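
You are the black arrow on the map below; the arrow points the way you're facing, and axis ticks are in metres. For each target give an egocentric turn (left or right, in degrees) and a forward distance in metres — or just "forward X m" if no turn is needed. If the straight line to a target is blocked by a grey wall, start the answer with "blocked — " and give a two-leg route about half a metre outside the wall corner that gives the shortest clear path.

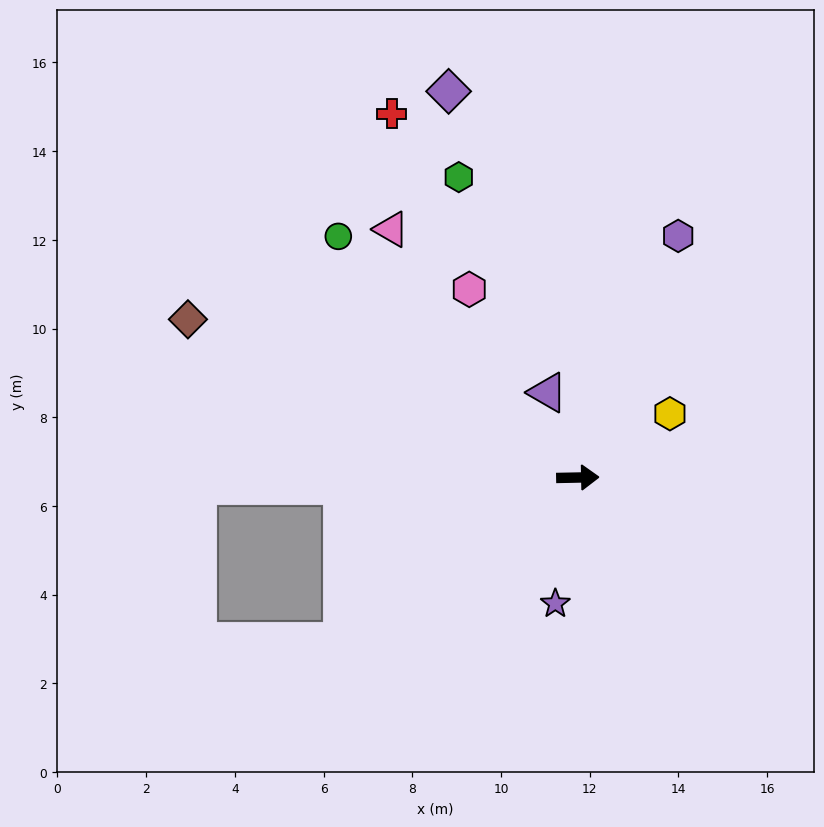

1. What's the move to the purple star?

turn right 101°, forward 2.9 m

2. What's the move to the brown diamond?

turn left 157°, forward 9.5 m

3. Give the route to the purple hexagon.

turn left 66°, forward 5.9 m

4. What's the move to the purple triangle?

turn left 108°, forward 2.0 m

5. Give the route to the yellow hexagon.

turn left 34°, forward 2.5 m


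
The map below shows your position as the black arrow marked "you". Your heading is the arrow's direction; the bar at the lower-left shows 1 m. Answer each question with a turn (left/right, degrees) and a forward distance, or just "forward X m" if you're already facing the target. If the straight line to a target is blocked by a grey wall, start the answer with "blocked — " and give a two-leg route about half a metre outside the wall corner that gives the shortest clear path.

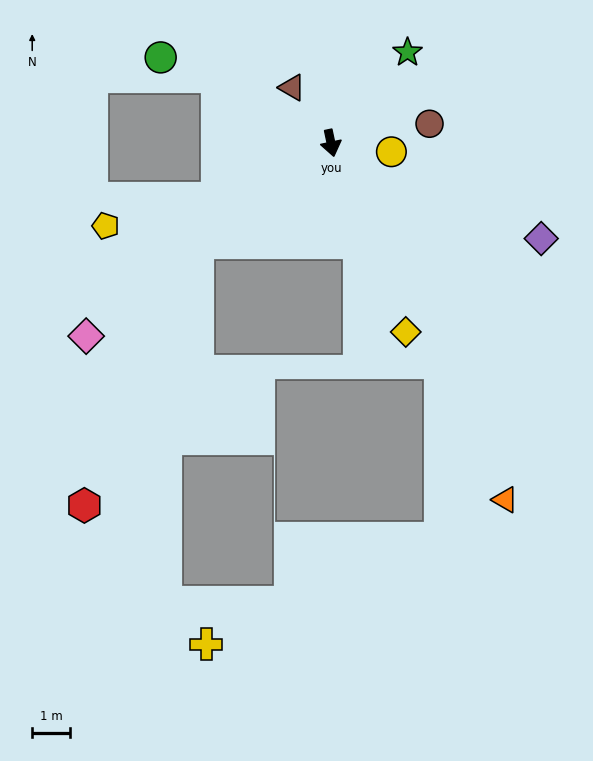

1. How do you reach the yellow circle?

turn left 70°, forward 1.6 m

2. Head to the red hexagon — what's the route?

blocked — turn right 65°, forward 4.4 m, then turn left 30°, forward 7.5 m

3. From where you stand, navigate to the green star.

turn left 128°, forward 3.1 m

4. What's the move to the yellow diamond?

turn left 10°, forward 5.3 m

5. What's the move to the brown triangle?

turn right 157°, forward 1.8 m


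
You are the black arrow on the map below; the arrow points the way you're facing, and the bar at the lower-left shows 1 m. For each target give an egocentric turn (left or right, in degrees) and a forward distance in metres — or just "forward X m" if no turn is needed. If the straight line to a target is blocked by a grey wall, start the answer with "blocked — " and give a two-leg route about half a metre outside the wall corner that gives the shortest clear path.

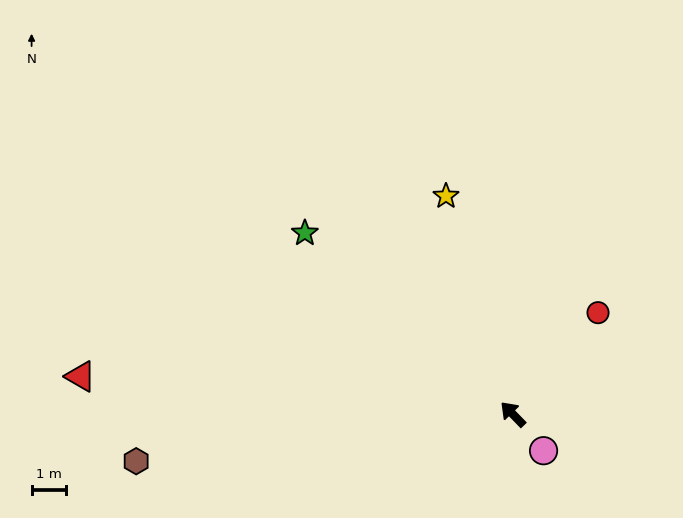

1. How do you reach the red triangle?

turn left 41°, forward 12.4 m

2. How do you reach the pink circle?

turn left 176°, forward 1.4 m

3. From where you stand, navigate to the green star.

turn left 5°, forward 7.9 m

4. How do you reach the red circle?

turn right 84°, forward 3.8 m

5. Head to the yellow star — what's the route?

turn right 27°, forward 6.5 m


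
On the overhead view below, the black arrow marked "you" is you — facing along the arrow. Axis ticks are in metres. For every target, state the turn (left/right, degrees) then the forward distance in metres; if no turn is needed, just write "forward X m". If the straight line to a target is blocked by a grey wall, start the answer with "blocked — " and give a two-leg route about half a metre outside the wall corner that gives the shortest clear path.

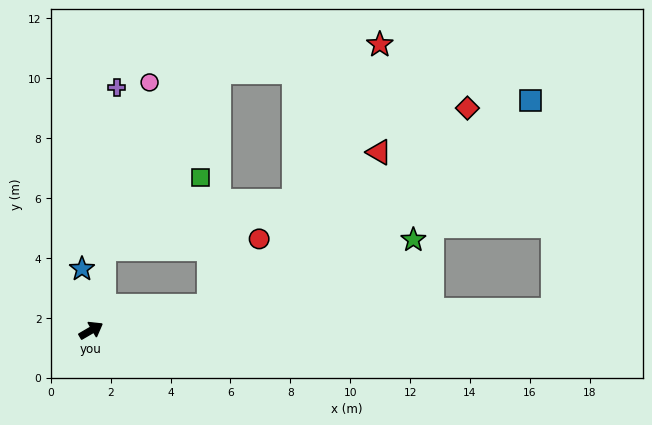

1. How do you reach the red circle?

blocked — turn right 19°, forward 4.0 m, then turn left 43°, forward 2.8 m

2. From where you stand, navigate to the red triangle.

blocked — turn right 19°, forward 4.0 m, then turn left 31°, forward 7.7 m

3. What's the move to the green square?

blocked — turn left 51°, forward 2.8 m, then turn right 45°, forward 4.0 m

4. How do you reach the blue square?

blocked — turn right 19°, forward 4.0 m, then turn left 21°, forward 12.7 m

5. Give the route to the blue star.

turn left 68°, forward 2.1 m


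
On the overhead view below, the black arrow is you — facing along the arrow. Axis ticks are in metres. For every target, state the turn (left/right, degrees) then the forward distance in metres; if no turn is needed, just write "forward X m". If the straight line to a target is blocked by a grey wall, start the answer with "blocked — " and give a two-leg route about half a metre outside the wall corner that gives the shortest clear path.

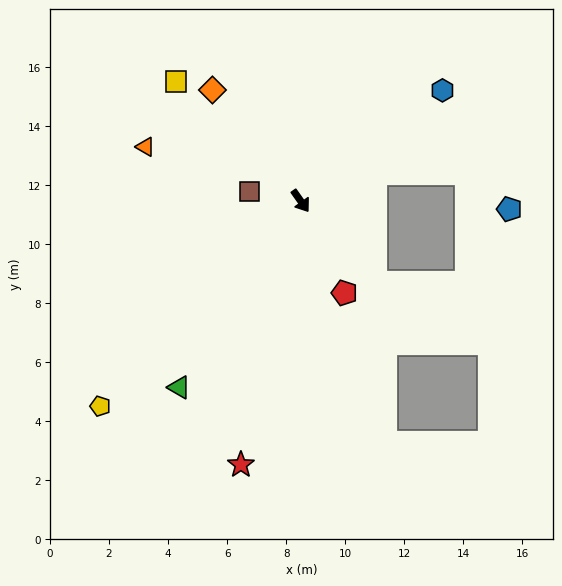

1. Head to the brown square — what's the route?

turn right 136°, forward 1.8 m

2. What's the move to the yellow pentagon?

turn right 80°, forward 9.7 m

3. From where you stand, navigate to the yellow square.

turn right 169°, forward 5.9 m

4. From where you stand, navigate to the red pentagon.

turn right 10°, forward 3.4 m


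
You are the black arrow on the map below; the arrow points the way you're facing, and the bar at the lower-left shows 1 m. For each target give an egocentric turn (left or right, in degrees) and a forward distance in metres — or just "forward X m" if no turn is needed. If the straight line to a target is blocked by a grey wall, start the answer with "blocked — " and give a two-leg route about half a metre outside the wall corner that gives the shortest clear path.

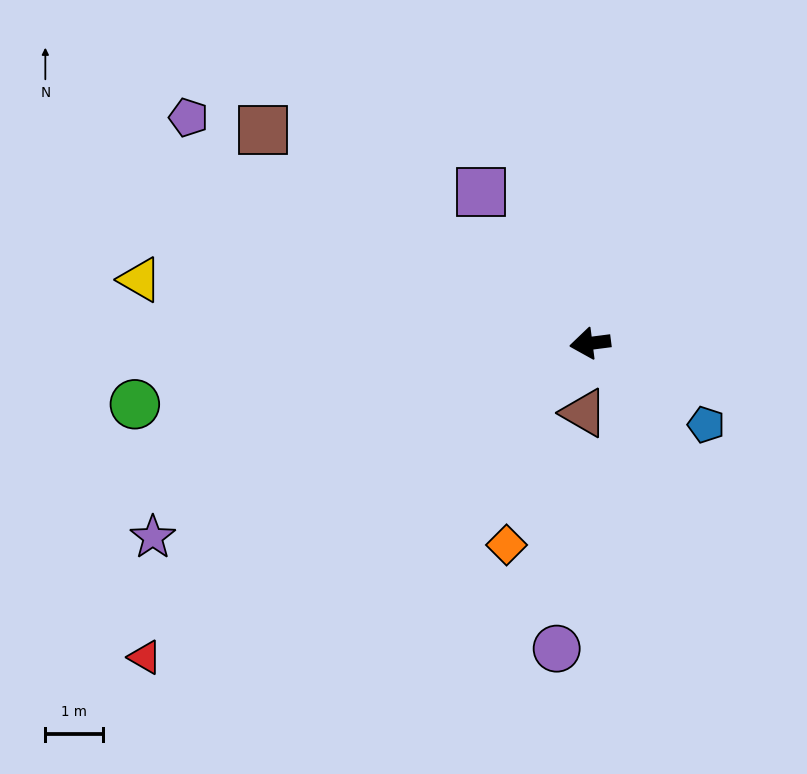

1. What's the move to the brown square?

turn right 40°, forward 6.8 m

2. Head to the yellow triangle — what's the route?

turn right 15°, forward 7.9 m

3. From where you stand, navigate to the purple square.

turn right 61°, forward 3.2 m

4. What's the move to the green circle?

forward 8.0 m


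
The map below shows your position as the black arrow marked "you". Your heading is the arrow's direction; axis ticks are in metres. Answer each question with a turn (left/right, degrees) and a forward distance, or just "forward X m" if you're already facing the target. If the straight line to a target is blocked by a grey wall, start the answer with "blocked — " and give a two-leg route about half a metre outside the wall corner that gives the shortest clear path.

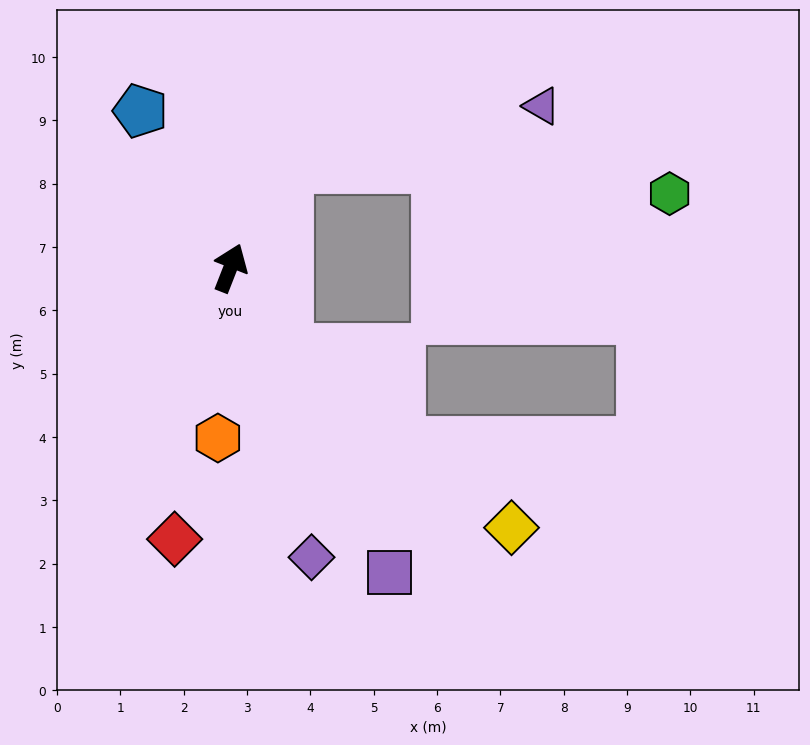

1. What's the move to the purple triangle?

blocked — turn right 8°, forward 1.8 m, then turn right 47°, forward 4.1 m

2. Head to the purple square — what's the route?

turn right 131°, forward 5.4 m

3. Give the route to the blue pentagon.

turn left 51°, forward 2.9 m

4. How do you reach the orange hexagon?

turn right 163°, forward 2.7 m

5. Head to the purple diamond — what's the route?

turn right 143°, forward 4.7 m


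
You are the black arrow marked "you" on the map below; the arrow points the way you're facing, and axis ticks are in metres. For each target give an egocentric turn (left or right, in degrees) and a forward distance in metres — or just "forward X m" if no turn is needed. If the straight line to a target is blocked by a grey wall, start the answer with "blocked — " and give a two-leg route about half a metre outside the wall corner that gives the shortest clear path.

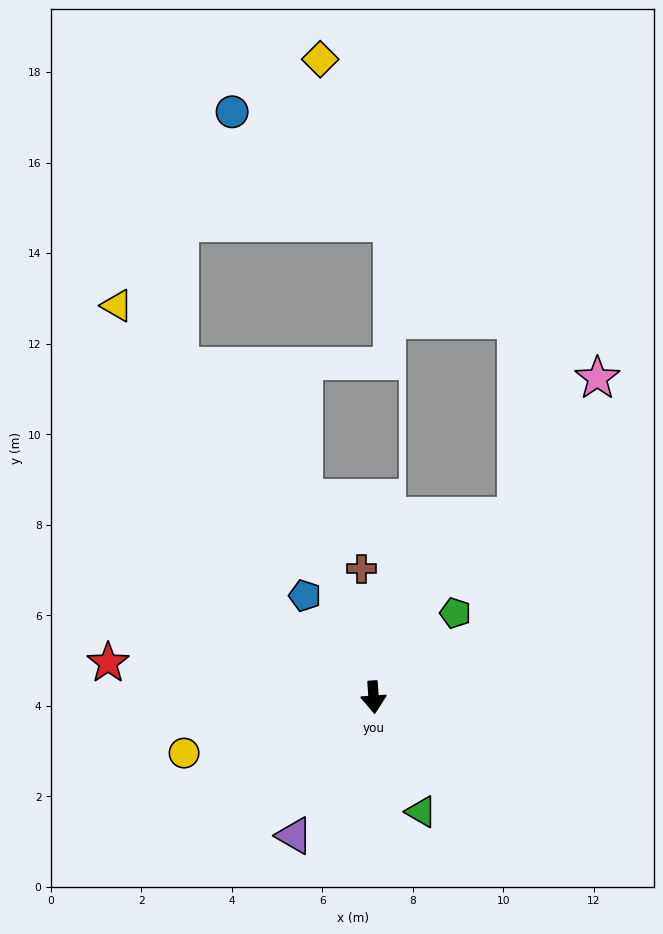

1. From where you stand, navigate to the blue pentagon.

turn right 150°, forward 2.7 m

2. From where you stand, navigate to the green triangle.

turn left 19°, forward 2.7 m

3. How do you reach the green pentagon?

turn left 132°, forward 2.6 m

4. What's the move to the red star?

turn right 101°, forward 5.9 m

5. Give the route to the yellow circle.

turn right 78°, forward 4.4 m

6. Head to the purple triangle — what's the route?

turn right 34°, forward 3.5 m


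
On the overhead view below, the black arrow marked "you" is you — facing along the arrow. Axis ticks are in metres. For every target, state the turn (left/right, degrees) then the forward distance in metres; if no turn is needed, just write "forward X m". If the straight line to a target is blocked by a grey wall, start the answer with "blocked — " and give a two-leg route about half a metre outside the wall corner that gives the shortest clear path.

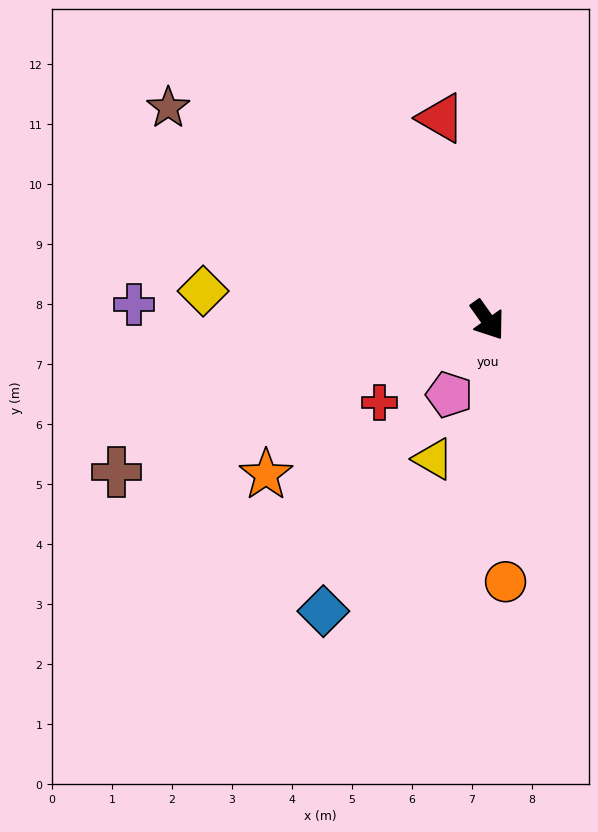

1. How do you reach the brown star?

turn right 159°, forward 6.4 m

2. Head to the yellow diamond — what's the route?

turn right 131°, forward 4.8 m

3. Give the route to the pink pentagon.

turn right 63°, forward 1.4 m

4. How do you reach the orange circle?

turn right 31°, forward 4.4 m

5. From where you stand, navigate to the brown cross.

turn right 103°, forward 6.7 m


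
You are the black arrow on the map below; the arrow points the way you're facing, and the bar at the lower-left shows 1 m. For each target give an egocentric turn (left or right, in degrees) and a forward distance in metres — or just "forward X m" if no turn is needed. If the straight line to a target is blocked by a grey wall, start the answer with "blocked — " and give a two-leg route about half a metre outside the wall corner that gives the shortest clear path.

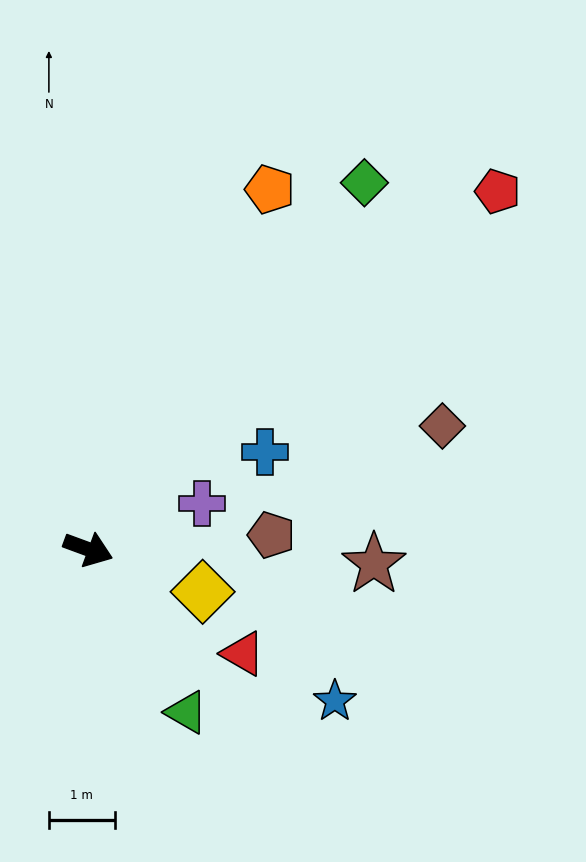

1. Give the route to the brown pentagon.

turn left 25°, forward 2.8 m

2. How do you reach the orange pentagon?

turn left 83°, forward 6.1 m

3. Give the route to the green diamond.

turn left 73°, forward 7.0 m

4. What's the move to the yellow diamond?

forward 1.9 m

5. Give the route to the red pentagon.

turn left 61°, forward 8.3 m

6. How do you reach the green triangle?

turn right 39°, forward 2.9 m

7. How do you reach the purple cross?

turn left 42°, forward 1.9 m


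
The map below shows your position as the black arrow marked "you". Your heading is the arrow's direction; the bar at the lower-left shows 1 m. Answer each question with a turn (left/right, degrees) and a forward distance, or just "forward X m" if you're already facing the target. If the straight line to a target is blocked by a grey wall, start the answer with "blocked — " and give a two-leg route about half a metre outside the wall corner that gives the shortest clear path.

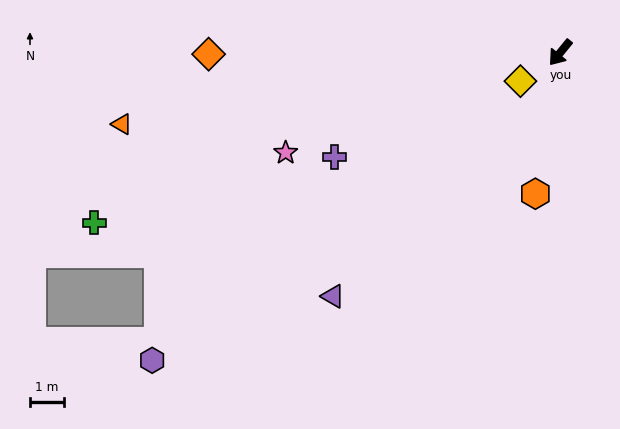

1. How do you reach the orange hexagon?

turn left 29°, forward 4.2 m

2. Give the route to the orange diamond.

turn right 51°, forward 10.4 m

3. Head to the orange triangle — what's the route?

turn right 42°, forward 13.1 m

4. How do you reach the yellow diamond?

turn right 15°, forward 1.4 m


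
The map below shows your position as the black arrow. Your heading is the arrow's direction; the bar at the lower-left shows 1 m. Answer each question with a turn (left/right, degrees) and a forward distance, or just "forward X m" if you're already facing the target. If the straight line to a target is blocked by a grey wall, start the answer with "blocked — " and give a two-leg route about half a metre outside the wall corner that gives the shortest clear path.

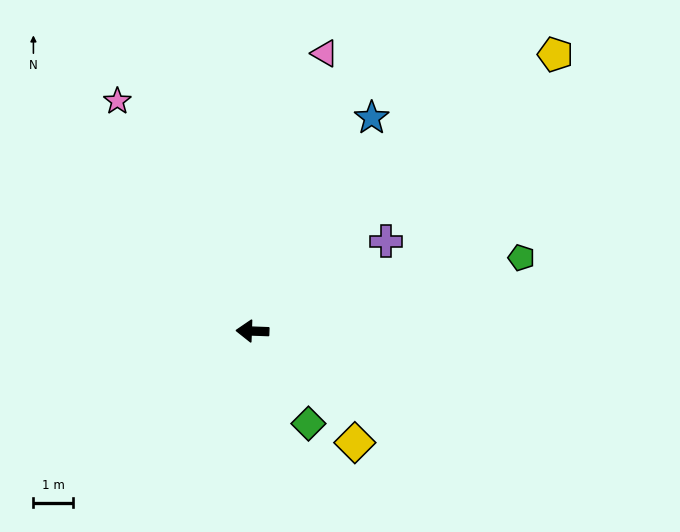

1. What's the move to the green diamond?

turn left 123°, forward 2.7 m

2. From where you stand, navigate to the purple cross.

turn right 144°, forward 4.0 m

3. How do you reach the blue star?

turn right 117°, forward 6.1 m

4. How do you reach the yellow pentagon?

turn right 136°, forward 10.3 m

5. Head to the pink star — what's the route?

turn right 57°, forward 6.7 m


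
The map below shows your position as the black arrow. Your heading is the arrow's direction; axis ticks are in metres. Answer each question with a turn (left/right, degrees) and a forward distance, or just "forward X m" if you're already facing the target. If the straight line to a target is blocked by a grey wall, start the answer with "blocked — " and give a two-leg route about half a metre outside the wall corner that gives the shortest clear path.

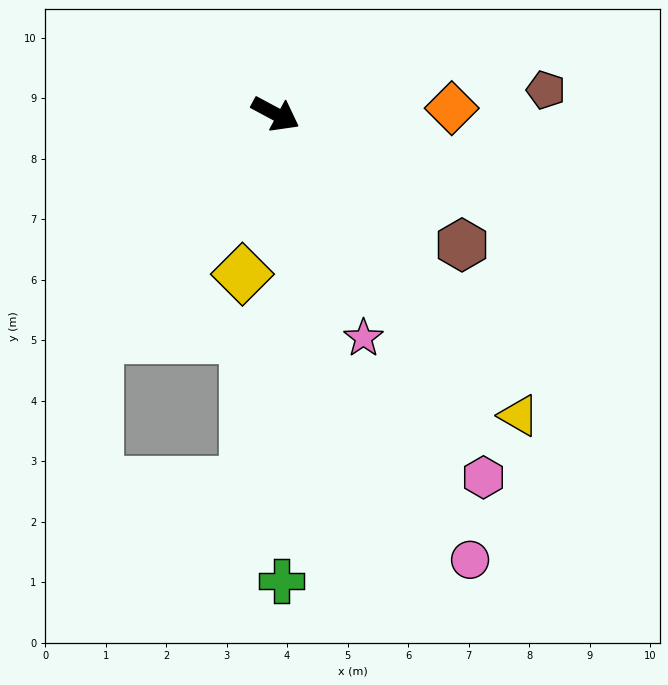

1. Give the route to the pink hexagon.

turn right 32°, forward 6.9 m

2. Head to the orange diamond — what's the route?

turn left 30°, forward 2.9 m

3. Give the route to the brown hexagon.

turn right 7°, forward 3.8 m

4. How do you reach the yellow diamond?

turn right 73°, forward 2.7 m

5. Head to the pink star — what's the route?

turn right 40°, forward 4.0 m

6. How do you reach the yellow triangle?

turn right 23°, forward 6.4 m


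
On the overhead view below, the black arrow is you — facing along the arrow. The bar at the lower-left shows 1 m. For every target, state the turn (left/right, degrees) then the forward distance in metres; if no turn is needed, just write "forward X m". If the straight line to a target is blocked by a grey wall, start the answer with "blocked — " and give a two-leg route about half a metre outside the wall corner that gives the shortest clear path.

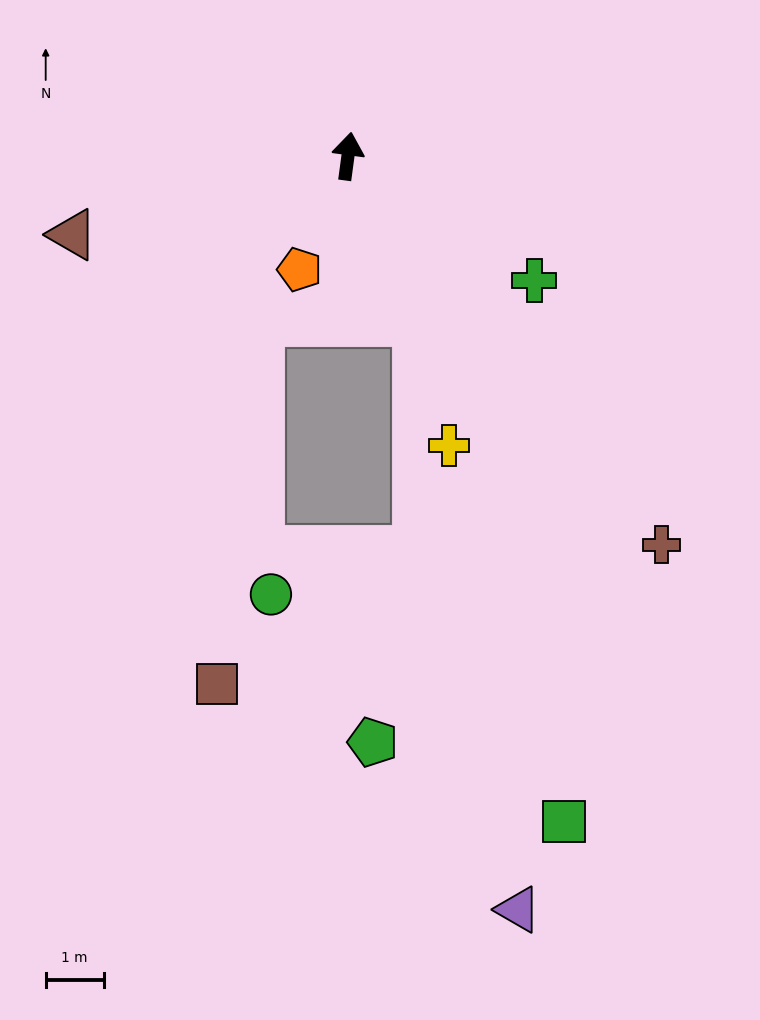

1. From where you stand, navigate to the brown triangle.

turn left 114°, forward 5.0 m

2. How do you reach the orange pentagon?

turn left 165°, forward 2.1 m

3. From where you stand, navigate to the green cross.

turn right 116°, forward 3.9 m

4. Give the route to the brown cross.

turn right 133°, forward 8.6 m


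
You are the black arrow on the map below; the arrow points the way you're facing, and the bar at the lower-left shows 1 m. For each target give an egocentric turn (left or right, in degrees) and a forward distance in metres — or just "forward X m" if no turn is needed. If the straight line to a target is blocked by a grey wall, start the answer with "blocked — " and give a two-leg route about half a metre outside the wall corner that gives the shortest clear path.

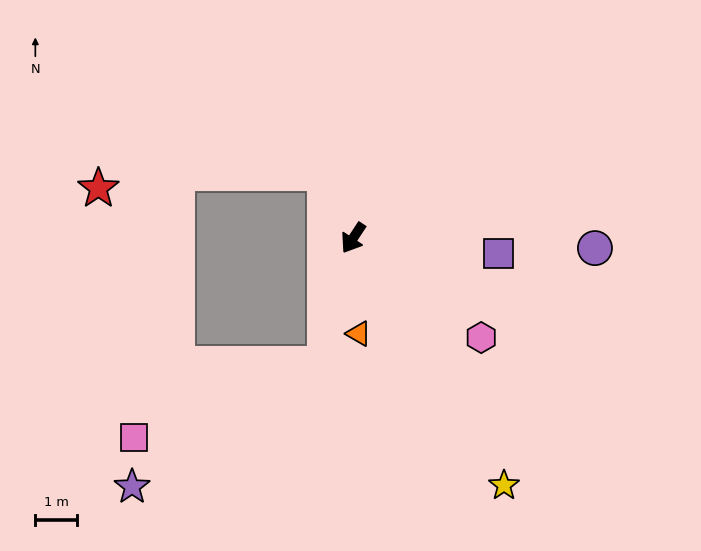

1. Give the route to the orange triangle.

turn left 37°, forward 2.3 m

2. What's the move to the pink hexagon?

turn left 85°, forward 3.9 m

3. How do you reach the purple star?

blocked — turn left 20°, forward 3.1 m, then turn right 44°, forward 5.5 m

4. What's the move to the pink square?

blocked — turn left 20°, forward 3.1 m, then turn right 56°, forward 4.9 m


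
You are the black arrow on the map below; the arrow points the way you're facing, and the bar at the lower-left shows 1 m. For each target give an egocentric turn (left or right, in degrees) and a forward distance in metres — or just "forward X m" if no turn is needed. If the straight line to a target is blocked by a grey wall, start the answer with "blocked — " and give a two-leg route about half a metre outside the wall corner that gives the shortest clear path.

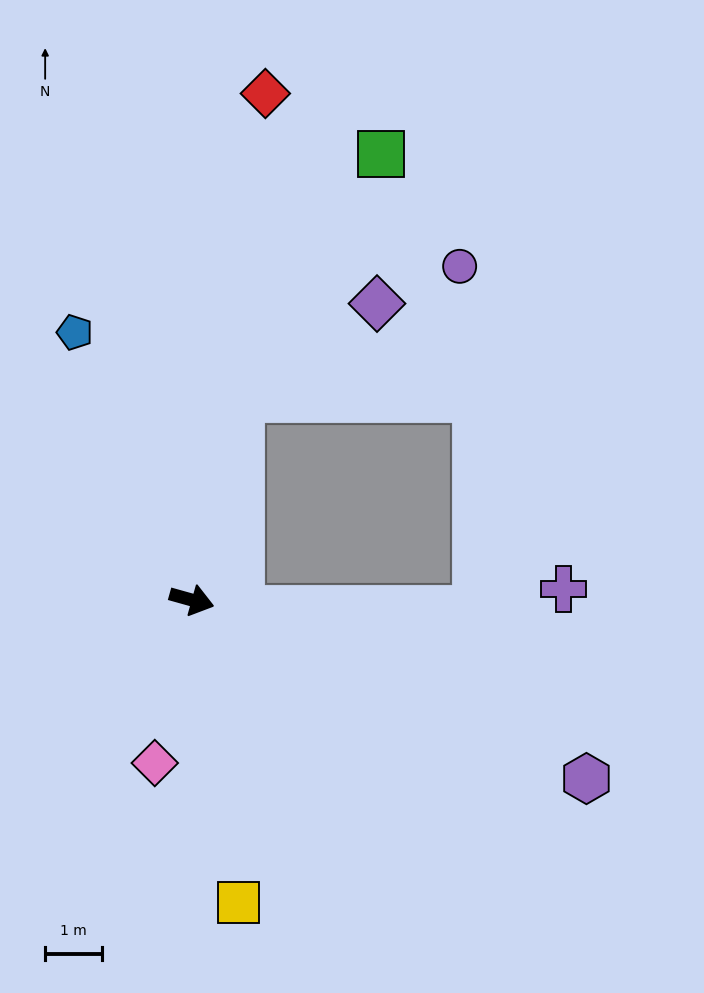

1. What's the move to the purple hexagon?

turn right 9°, forward 7.6 m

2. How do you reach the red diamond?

turn left 97°, forward 9.0 m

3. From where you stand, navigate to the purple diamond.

blocked — turn left 92°, forward 3.7 m, then turn right 41°, forward 2.9 m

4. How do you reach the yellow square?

turn right 66°, forward 5.4 m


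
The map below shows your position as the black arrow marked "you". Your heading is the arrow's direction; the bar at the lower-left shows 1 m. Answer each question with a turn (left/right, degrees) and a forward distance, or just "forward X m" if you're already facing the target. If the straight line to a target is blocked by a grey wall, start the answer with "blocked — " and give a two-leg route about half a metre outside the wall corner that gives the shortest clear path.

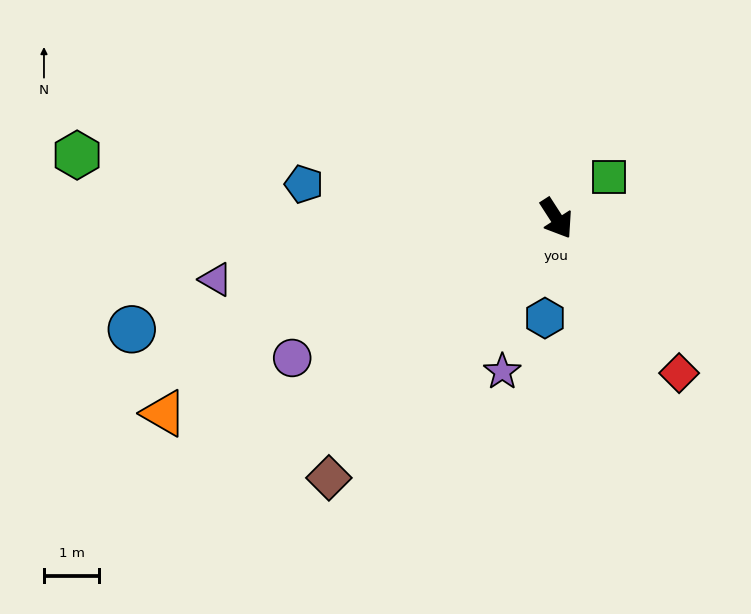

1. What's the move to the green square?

turn left 96°, forward 1.2 m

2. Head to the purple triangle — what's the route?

turn right 113°, forward 6.3 m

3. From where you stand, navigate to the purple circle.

turn right 95°, forward 5.4 m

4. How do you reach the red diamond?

turn left 6°, forward 3.6 m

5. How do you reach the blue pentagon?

turn right 131°, forward 4.6 m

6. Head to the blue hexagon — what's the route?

turn right 39°, forward 1.8 m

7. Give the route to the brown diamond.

turn right 74°, forward 6.2 m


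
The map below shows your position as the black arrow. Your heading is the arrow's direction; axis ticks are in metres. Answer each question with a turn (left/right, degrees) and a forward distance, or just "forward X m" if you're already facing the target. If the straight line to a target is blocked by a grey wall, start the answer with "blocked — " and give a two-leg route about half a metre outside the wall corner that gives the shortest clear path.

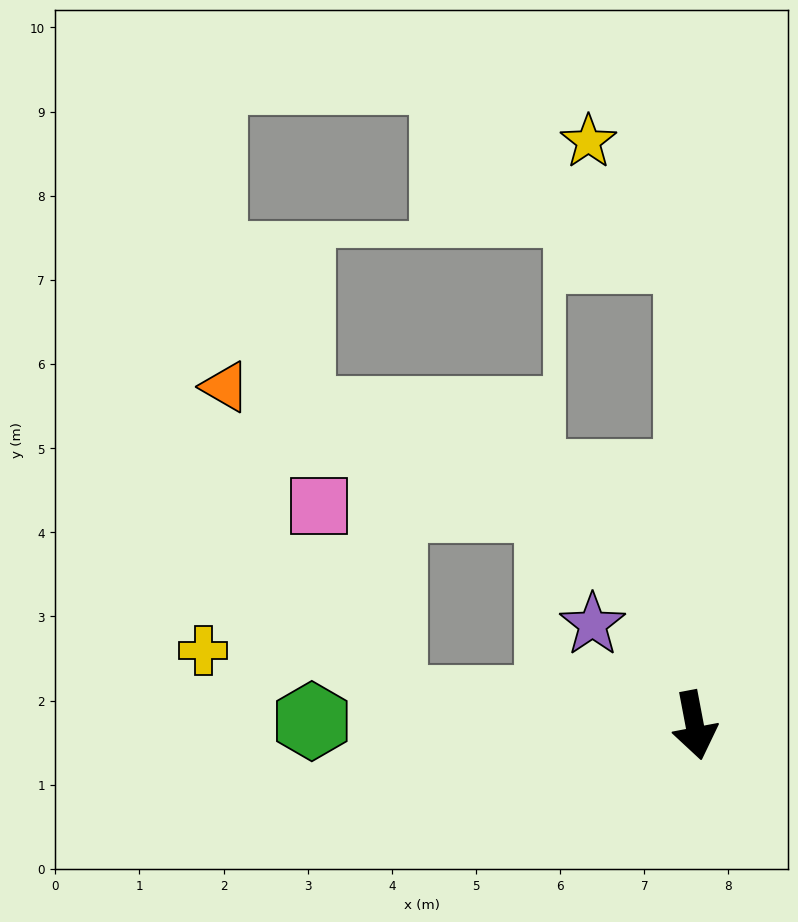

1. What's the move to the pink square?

blocked — turn right 105°, forward 3.6 m, then turn right 65°, forward 2.5 m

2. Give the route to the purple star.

turn right 145°, forward 1.7 m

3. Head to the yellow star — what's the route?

blocked — turn left 170°, forward 5.6 m, then turn left 41°, forward 1.8 m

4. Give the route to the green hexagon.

turn right 101°, forward 4.6 m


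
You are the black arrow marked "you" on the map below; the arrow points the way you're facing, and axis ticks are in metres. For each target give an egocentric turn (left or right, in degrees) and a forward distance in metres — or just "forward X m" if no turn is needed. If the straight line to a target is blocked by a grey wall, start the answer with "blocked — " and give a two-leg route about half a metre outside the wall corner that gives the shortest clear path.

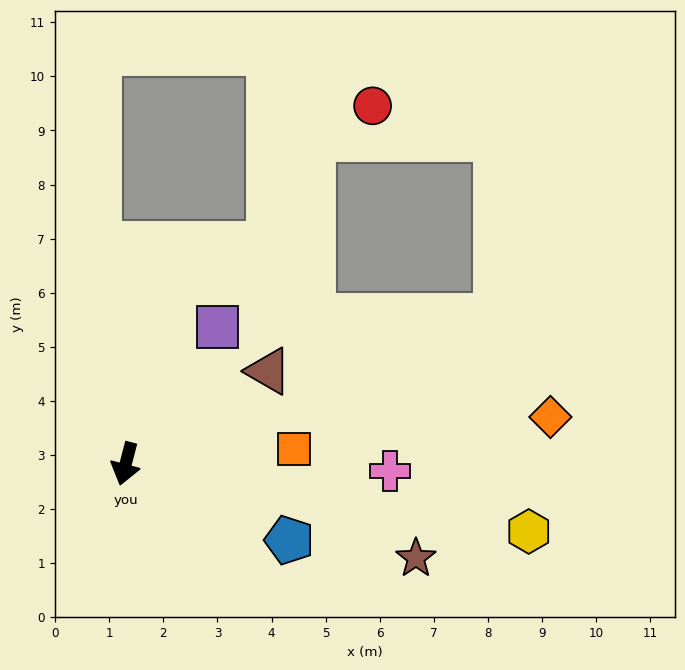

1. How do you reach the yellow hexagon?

turn left 95°, forward 7.6 m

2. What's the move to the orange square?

turn left 110°, forward 3.1 m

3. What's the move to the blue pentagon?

turn left 80°, forward 3.3 m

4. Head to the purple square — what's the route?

turn left 161°, forward 3.0 m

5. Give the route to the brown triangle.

turn left 138°, forward 3.1 m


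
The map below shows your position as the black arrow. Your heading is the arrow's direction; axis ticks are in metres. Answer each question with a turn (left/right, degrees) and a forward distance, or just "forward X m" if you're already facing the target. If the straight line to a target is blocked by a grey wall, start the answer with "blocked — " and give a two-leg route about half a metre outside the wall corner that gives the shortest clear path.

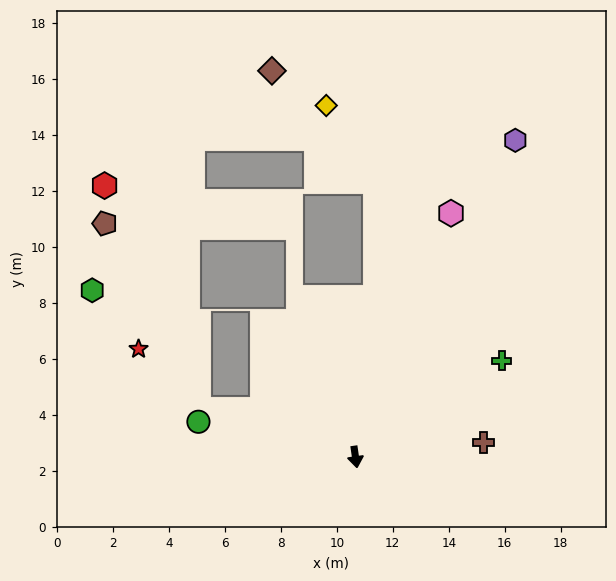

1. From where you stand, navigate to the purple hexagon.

turn left 145°, forward 12.7 m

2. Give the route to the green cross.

turn left 115°, forward 6.3 m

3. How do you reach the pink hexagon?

turn left 150°, forward 9.4 m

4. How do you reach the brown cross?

turn left 88°, forward 4.6 m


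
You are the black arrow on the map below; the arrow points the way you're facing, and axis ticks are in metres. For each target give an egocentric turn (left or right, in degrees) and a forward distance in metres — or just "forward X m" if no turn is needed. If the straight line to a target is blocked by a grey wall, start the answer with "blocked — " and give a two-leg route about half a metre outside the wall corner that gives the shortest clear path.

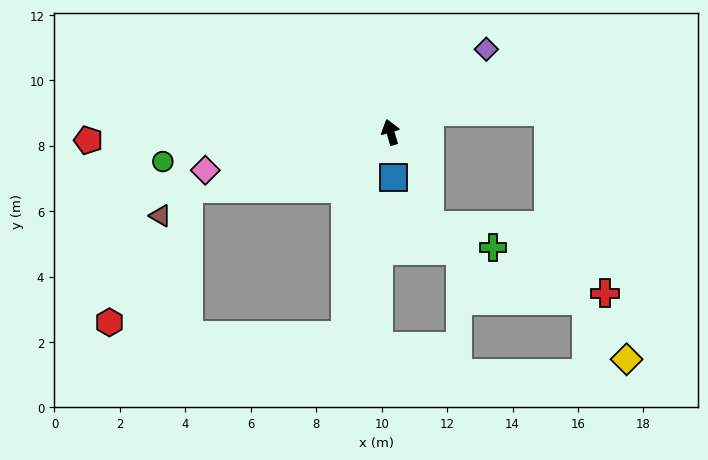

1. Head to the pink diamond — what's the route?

turn left 85°, forward 5.8 m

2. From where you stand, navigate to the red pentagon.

turn left 75°, forward 9.2 m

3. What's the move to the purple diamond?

turn right 66°, forward 3.9 m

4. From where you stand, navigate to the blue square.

turn left 167°, forward 1.4 m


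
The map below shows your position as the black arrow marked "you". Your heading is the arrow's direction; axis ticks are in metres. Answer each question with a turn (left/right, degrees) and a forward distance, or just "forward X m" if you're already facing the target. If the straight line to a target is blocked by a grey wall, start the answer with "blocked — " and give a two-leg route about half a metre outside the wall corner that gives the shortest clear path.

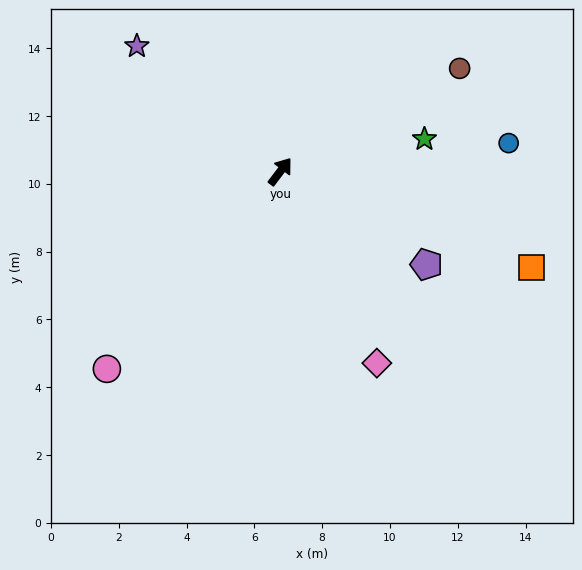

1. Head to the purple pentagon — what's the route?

turn right 85°, forward 5.1 m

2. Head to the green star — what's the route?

turn right 40°, forward 4.4 m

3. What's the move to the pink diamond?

turn right 116°, forward 6.3 m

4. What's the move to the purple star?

turn left 86°, forward 5.6 m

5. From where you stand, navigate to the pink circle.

turn left 176°, forward 7.8 m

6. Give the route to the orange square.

turn right 74°, forward 7.9 m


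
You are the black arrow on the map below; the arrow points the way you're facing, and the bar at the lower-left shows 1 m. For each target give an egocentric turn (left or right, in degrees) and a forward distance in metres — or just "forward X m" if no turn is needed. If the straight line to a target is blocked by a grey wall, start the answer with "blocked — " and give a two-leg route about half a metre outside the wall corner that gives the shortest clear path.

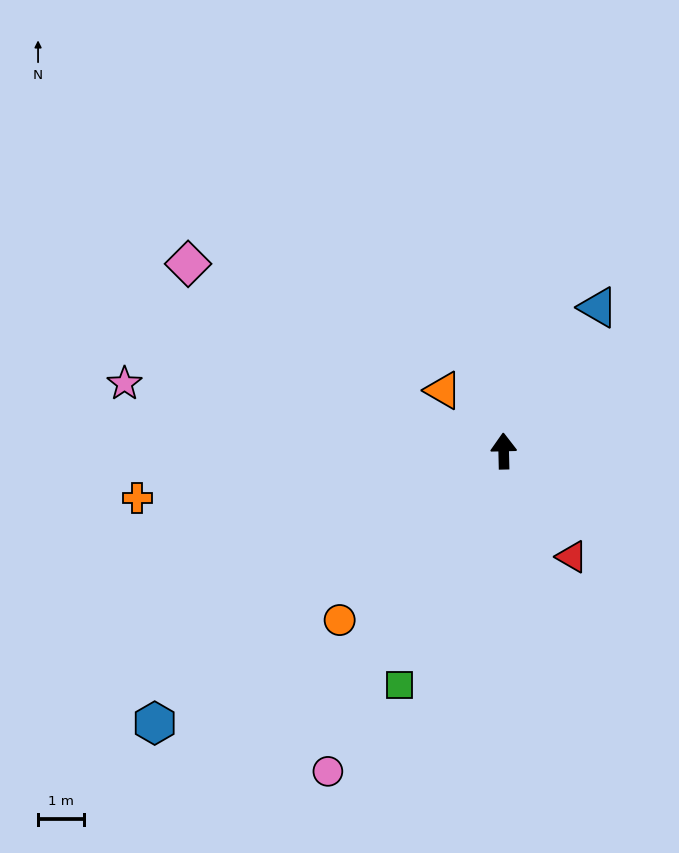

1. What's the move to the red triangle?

turn right 149°, forward 2.8 m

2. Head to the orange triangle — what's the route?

turn left 44°, forward 1.9 m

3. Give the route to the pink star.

turn left 79°, forward 8.5 m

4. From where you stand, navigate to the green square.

turn left 155°, forward 5.6 m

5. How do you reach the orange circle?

turn left 135°, forward 5.2 m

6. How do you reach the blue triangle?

turn right 35°, forward 3.8 m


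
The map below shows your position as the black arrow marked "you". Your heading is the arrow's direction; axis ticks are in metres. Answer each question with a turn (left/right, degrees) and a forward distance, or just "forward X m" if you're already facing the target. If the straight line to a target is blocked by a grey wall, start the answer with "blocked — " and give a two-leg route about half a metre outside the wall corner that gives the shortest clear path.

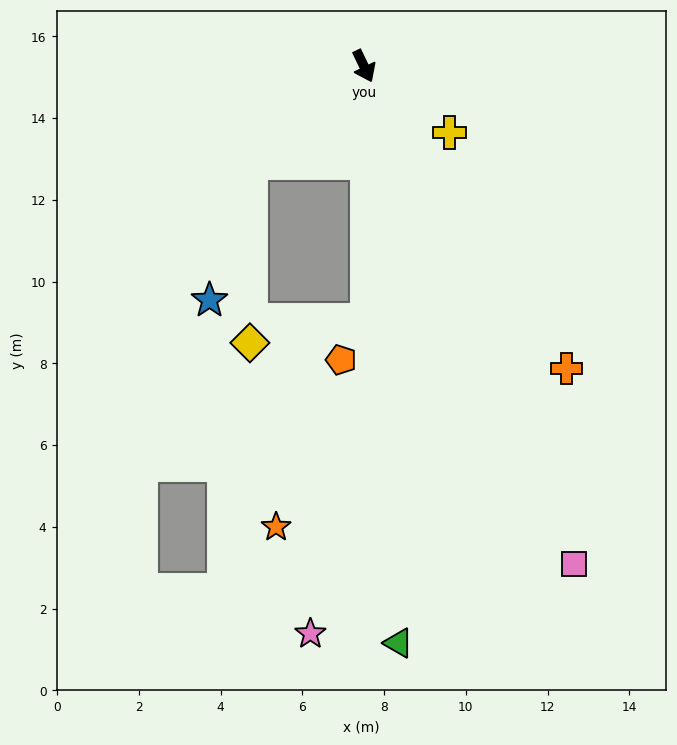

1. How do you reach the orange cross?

turn left 8°, forward 8.9 m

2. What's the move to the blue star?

blocked — turn right 75°, forward 3.6 m, then turn left 33°, forward 3.5 m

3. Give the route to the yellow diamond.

blocked — turn right 75°, forward 3.6 m, then turn left 49°, forward 4.4 m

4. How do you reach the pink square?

turn right 3°, forward 13.2 m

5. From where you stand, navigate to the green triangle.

turn right 22°, forward 14.1 m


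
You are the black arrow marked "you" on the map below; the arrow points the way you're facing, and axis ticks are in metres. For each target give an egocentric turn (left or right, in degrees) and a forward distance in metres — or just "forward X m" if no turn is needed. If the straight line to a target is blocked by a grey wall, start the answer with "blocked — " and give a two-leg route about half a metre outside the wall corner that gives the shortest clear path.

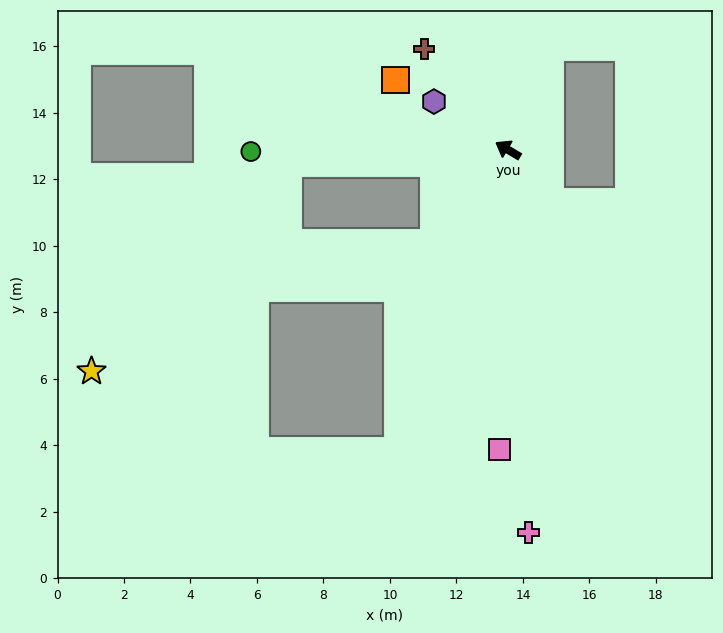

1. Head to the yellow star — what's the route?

blocked — turn left 34°, forward 6.6 m, then turn left 43°, forward 8.6 m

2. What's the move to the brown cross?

turn right 20°, forward 3.9 m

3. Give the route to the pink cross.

turn left 124°, forward 11.5 m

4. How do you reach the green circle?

turn left 31°, forward 7.7 m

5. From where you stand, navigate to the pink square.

turn left 119°, forward 9.0 m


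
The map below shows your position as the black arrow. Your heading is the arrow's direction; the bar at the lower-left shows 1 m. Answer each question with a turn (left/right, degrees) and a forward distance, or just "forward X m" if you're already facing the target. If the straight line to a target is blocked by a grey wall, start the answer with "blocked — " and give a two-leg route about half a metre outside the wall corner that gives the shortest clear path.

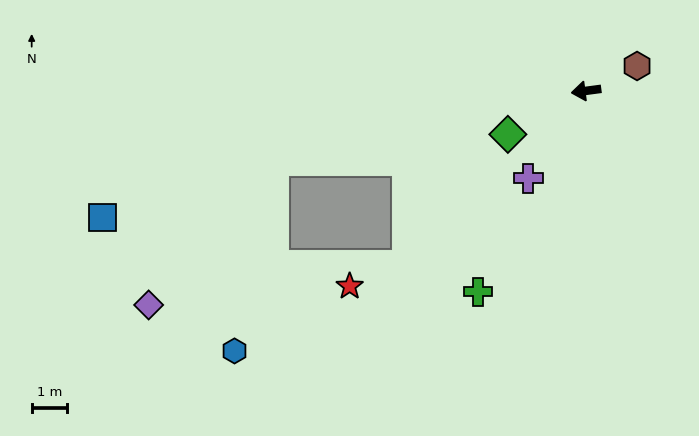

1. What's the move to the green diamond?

turn left 22°, forward 2.5 m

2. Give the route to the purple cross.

turn left 49°, forward 3.0 m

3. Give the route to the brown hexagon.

turn right 162°, forward 1.6 m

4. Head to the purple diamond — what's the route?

blocked — turn left 5°, forward 9.1 m, then turn left 36°, forward 5.4 m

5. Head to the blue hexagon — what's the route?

blocked — turn left 5°, forward 9.1 m, then turn left 66°, forward 5.5 m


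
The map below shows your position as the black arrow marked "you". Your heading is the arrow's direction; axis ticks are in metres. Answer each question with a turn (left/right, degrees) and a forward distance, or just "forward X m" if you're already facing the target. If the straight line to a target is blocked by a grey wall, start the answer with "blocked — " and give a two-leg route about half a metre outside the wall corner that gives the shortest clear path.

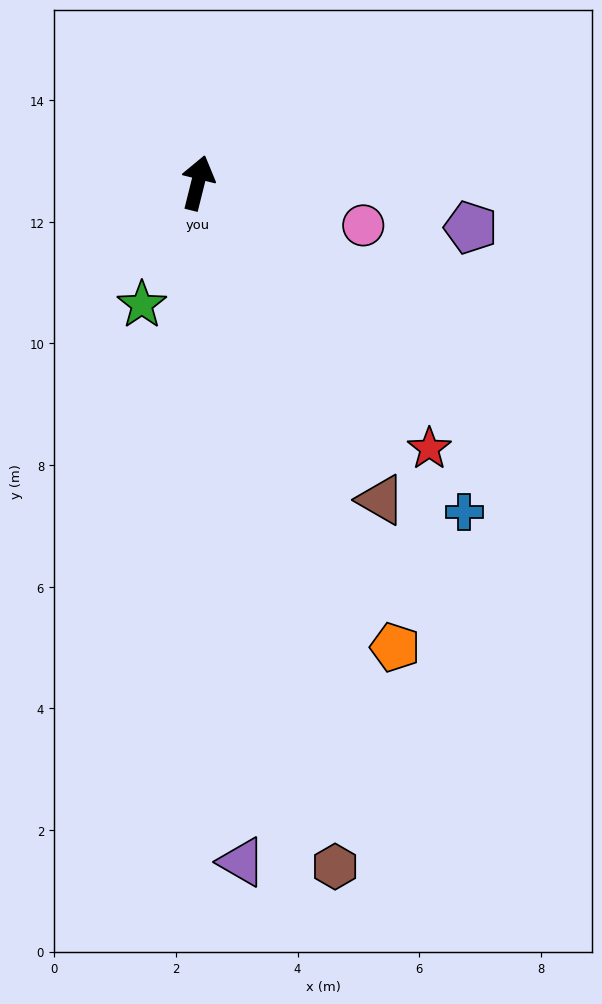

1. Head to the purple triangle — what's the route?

turn right 162°, forward 11.2 m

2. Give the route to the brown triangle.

turn right 136°, forward 6.0 m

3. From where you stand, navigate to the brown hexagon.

turn right 155°, forward 11.5 m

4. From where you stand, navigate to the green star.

turn left 169°, forward 2.2 m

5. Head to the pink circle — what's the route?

turn right 90°, forward 2.8 m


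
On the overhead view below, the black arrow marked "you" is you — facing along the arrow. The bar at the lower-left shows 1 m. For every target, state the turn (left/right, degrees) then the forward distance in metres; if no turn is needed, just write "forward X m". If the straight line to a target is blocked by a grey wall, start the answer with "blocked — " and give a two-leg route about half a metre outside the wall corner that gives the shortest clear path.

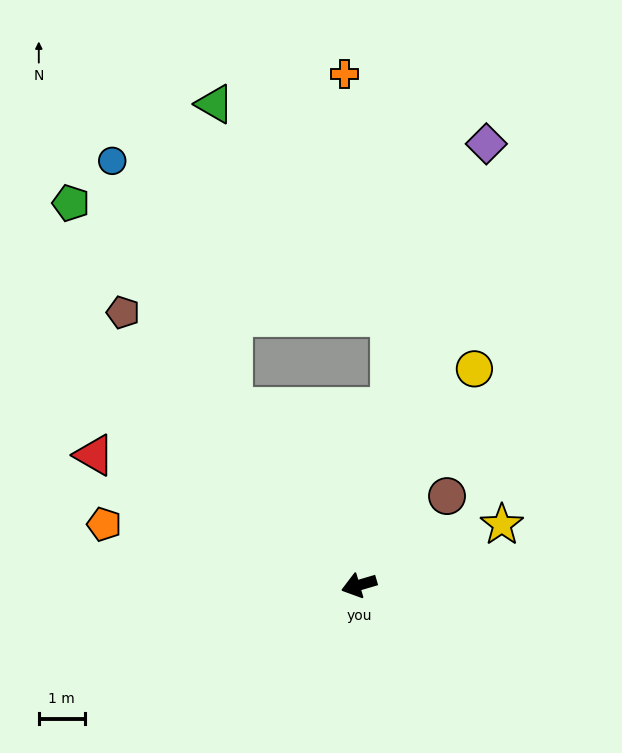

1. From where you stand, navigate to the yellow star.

turn right 173°, forward 3.4 m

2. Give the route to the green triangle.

blocked — turn right 71°, forward 4.7 m, then turn right 32°, forward 6.6 m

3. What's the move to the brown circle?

turn right 151°, forward 2.7 m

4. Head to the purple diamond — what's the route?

turn right 122°, forward 10.0 m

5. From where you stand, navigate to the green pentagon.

turn right 69°, forward 10.4 m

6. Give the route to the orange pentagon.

turn right 30°, forward 5.7 m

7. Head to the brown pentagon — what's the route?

turn right 66°, forward 7.8 m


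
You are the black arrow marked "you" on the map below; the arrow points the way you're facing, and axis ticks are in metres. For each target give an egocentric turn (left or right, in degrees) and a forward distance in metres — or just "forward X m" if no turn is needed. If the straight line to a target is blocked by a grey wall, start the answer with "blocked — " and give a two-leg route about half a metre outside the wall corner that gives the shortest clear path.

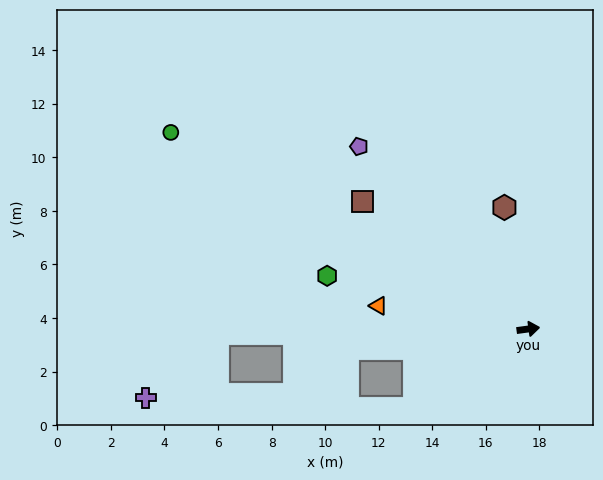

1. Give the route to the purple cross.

blocked — turn left 173°, forward 11.6 m, then turn left 41°, forward 3.6 m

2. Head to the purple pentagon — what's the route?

turn left 125°, forward 9.3 m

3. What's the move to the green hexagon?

turn left 157°, forward 7.8 m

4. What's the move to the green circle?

turn left 143°, forward 15.2 m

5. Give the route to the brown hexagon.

turn left 93°, forward 4.6 m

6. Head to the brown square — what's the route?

turn left 135°, forward 7.8 m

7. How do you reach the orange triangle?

turn left 163°, forward 5.7 m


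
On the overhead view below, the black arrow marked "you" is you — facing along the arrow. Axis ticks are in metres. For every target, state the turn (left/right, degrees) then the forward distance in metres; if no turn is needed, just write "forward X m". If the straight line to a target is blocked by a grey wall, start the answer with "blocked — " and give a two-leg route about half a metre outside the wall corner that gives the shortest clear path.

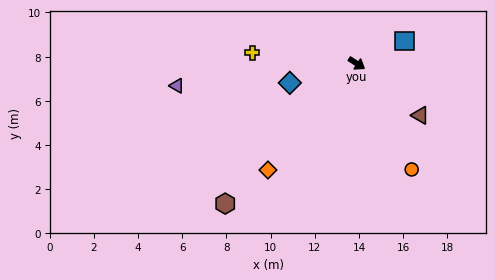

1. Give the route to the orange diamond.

turn right 97°, forward 6.3 m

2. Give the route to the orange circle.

turn right 30°, forward 5.4 m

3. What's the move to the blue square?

turn left 58°, forward 2.4 m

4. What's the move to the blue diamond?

turn right 131°, forward 3.2 m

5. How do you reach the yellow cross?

turn right 153°, forward 4.8 m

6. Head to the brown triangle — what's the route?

turn right 6°, forward 3.7 m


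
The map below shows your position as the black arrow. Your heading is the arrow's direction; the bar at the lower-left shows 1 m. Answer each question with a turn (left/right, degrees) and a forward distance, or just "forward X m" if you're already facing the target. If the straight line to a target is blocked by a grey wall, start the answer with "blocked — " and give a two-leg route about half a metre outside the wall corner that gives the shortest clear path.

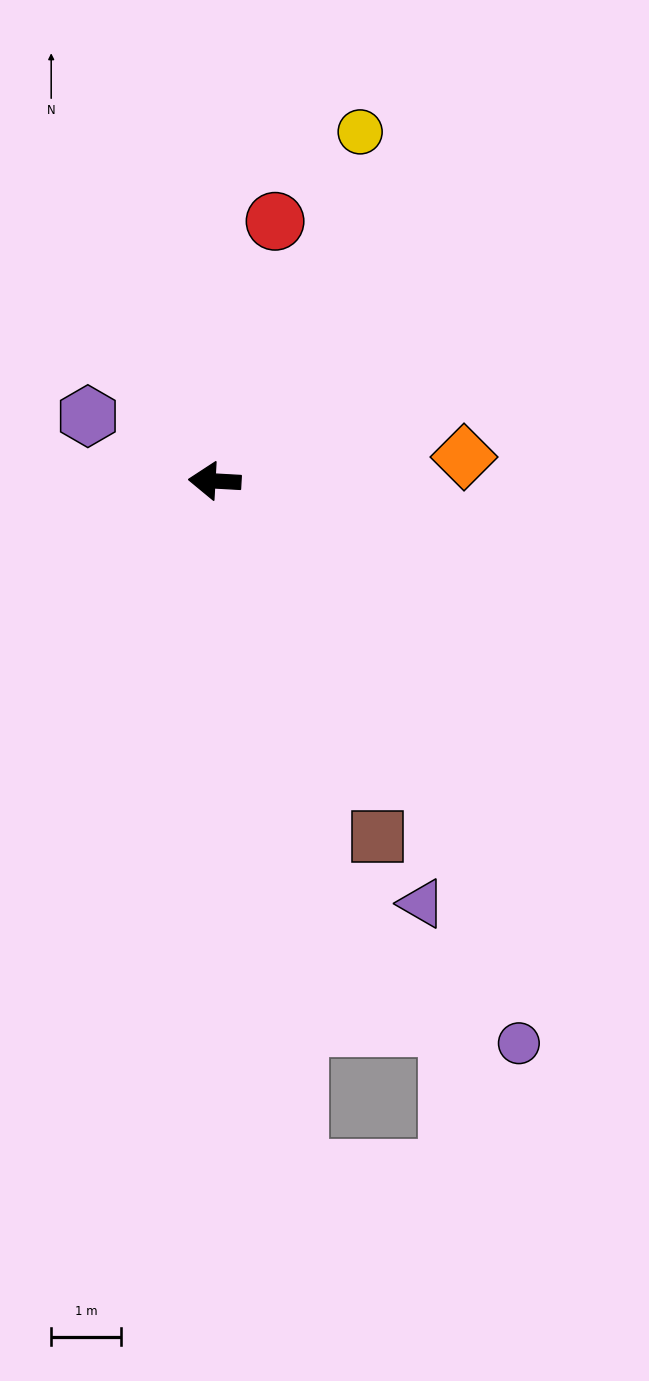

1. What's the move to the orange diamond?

turn right 171°, forward 3.6 m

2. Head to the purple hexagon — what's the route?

turn right 24°, forward 2.0 m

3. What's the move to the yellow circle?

turn right 109°, forward 5.4 m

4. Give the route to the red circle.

turn right 100°, forward 3.8 m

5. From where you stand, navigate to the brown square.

turn left 118°, forward 5.6 m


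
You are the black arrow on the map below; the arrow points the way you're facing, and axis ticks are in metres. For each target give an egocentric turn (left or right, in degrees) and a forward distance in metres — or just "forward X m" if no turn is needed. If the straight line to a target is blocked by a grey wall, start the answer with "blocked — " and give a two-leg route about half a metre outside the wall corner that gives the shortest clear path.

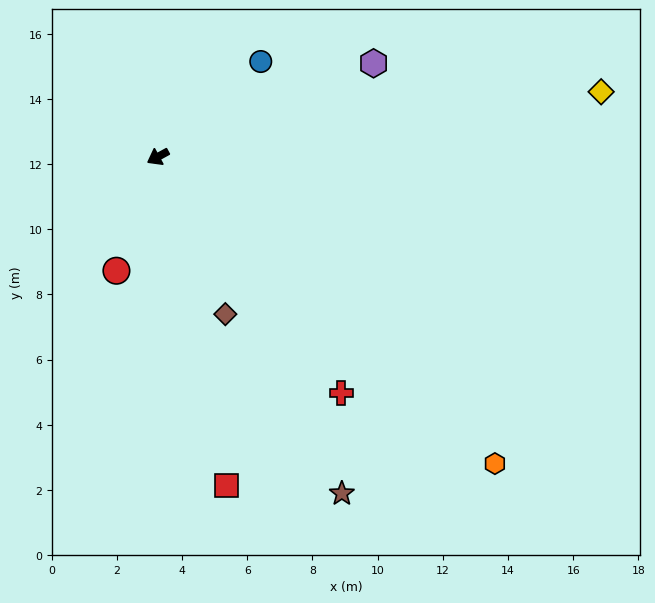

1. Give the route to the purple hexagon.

turn left 175°, forward 7.2 m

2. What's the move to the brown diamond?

turn left 85°, forward 5.3 m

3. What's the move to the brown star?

turn left 90°, forward 11.8 m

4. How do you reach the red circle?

turn left 41°, forward 3.7 m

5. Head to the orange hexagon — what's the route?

turn left 109°, forward 14.0 m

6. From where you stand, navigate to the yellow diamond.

turn left 160°, forward 13.7 m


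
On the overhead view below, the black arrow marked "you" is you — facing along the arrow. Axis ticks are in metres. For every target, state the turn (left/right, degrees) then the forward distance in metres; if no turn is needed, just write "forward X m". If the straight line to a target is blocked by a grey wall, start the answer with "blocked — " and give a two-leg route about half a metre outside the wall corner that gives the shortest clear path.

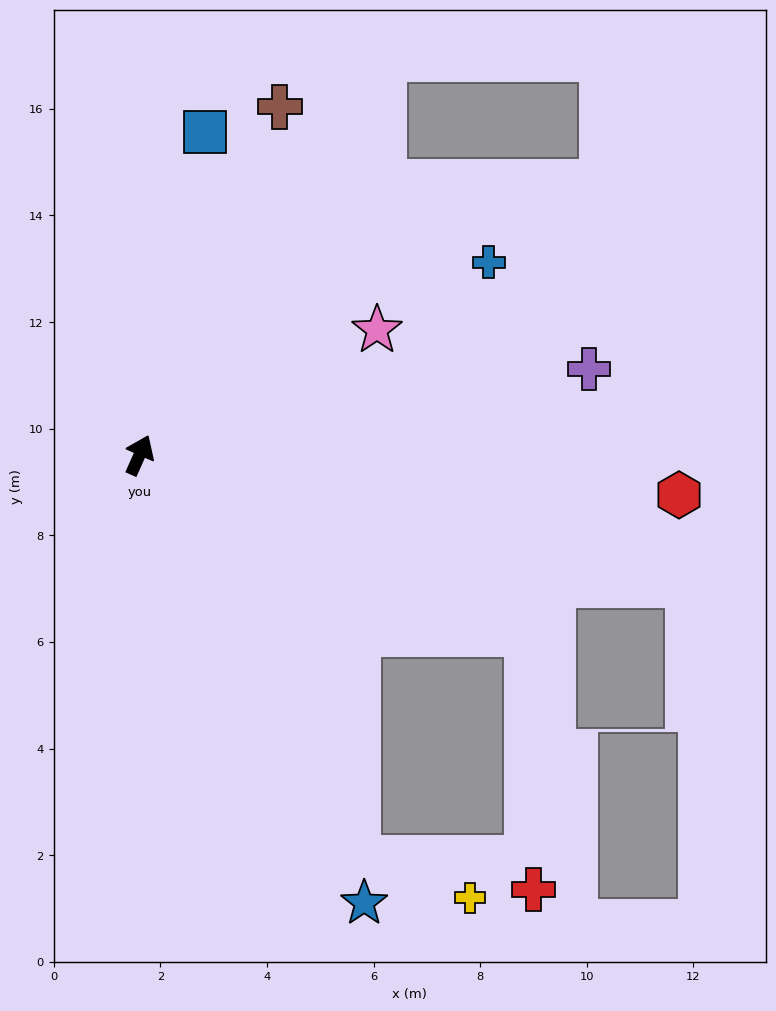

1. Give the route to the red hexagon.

turn right 70°, forward 10.1 m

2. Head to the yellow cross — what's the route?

blocked — turn right 128°, forward 8.6 m, then turn left 43°, forward 2.2 m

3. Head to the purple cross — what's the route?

turn right 55°, forward 8.6 m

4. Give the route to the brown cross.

turn left 2°, forward 7.0 m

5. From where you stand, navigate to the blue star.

turn right 129°, forward 9.4 m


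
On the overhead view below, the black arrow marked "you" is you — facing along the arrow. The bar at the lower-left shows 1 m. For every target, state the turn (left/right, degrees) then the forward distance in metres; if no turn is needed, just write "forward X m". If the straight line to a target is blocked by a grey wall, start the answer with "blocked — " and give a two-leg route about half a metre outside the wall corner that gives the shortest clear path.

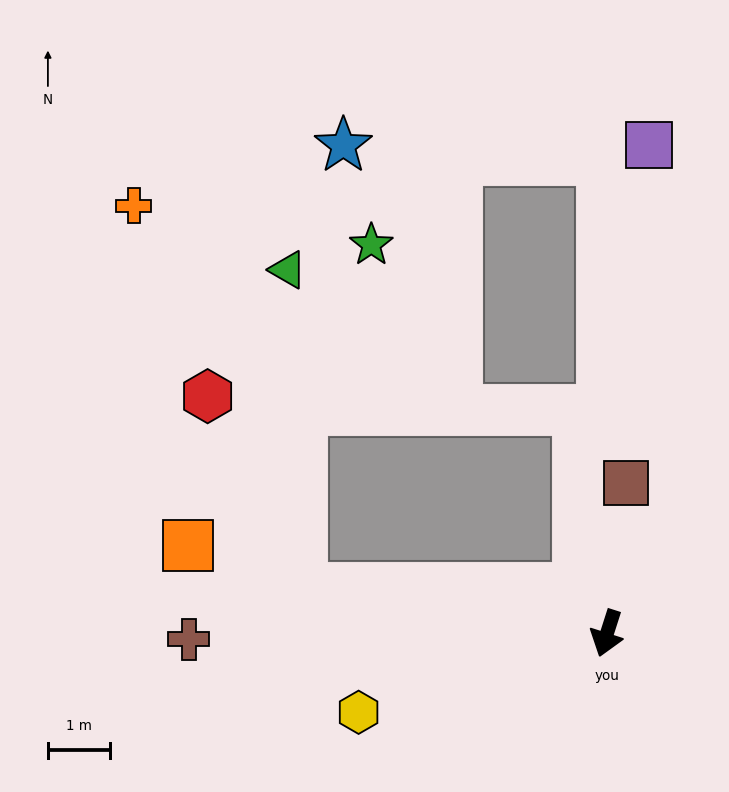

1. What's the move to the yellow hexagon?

turn right 55°, forward 4.2 m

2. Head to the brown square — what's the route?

turn right 170°, forward 2.5 m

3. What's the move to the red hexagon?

blocked — turn right 81°, forward 5.0 m, then turn right 55°, forward 3.5 m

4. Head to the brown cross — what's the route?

turn right 71°, forward 6.8 m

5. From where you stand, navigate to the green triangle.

blocked — turn right 81°, forward 5.0 m, then turn right 79°, forward 5.2 m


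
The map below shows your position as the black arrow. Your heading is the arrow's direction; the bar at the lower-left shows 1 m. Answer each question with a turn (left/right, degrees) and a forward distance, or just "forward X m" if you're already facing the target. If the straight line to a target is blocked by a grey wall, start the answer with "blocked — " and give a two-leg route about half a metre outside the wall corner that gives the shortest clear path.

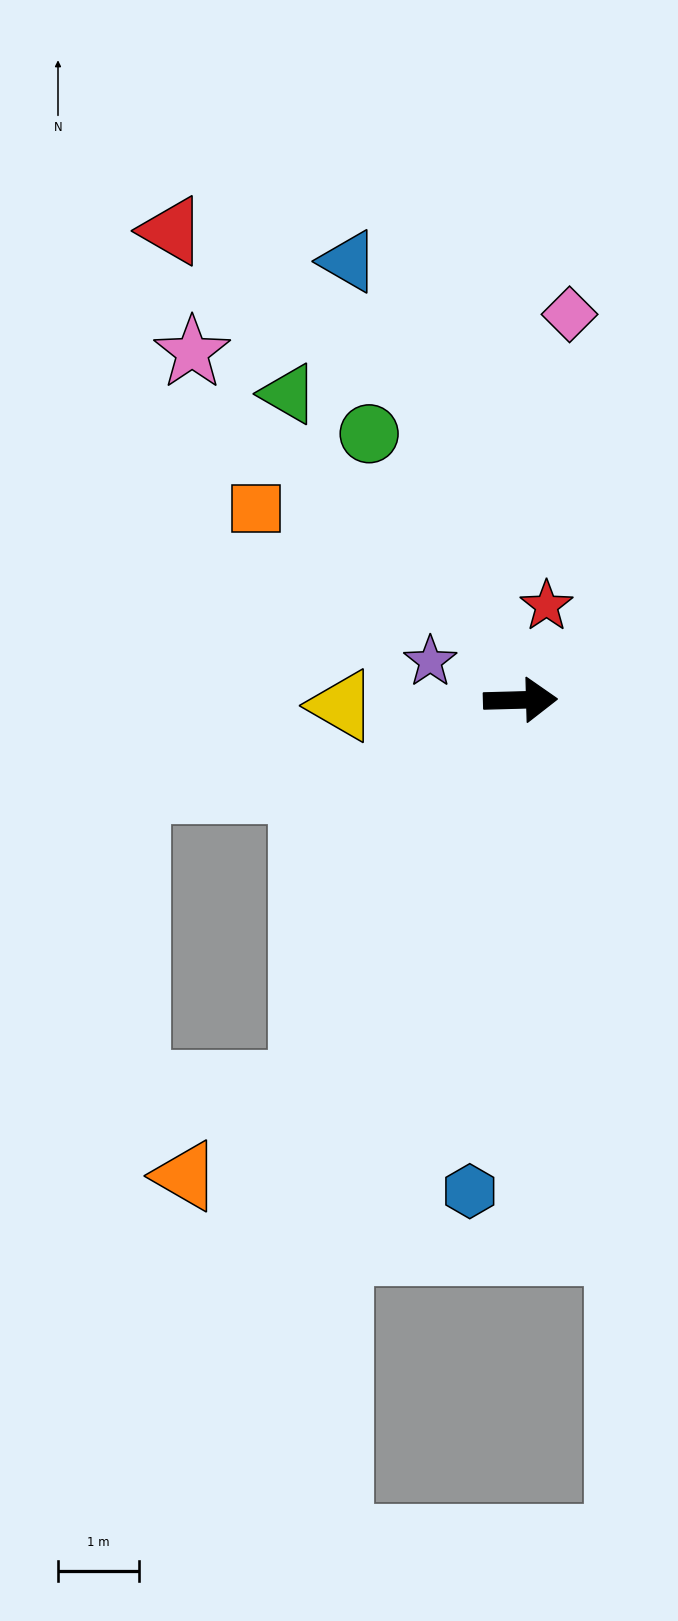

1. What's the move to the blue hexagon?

turn right 97°, forward 6.1 m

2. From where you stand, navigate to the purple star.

turn left 155°, forward 1.2 m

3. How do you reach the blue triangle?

turn left 110°, forward 5.8 m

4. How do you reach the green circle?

turn left 118°, forward 3.8 m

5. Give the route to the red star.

turn left 73°, forward 1.2 m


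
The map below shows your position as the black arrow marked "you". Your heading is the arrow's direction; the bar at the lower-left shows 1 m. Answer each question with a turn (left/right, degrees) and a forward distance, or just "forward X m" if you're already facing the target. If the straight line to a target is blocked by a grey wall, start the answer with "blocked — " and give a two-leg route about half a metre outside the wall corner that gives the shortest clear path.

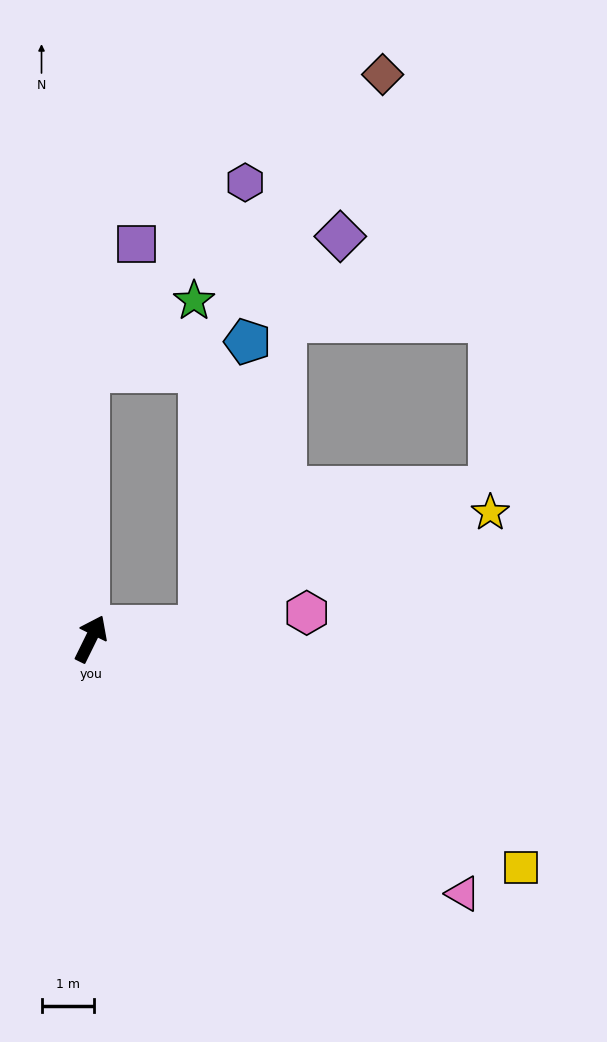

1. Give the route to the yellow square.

turn right 92°, forward 9.3 m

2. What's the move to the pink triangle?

turn right 98°, forward 8.6 m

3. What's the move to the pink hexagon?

turn right 57°, forward 4.1 m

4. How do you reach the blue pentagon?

blocked — turn right 58°, forward 2.1 m, then turn left 75°, forward 5.5 m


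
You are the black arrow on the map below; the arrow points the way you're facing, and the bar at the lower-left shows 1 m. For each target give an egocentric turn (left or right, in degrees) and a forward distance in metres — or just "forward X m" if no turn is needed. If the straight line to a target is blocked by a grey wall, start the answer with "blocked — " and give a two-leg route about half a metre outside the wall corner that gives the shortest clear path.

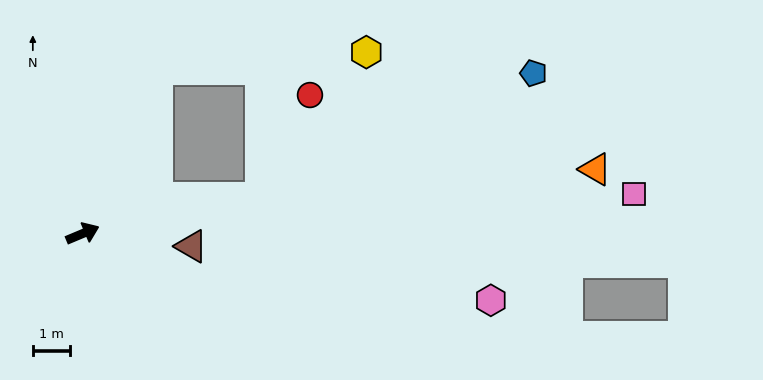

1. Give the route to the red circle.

blocked — turn right 11°, forward 4.8 m, then turn left 53°, forward 3.0 m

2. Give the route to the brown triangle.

turn right 29°, forward 2.9 m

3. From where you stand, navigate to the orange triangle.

turn right 16°, forward 13.8 m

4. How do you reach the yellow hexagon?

blocked — turn right 11°, forward 4.8 m, then turn left 42°, forward 4.8 m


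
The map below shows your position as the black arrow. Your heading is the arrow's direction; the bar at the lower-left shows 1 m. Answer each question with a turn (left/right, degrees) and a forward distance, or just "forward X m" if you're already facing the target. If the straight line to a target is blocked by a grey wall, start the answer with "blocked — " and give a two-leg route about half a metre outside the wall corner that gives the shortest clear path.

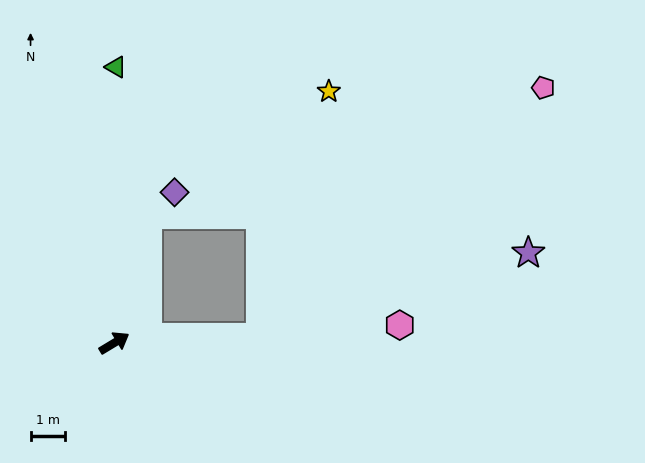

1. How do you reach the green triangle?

turn left 59°, forward 8.1 m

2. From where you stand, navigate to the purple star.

blocked — turn right 29°, forward 4.3 m, then turn left 15°, forward 8.2 m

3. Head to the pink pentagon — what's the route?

blocked — turn right 29°, forward 4.3 m, then turn left 39°, forward 11.0 m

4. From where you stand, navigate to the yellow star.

blocked — turn right 29°, forward 4.3 m, then turn left 72°, forward 7.4 m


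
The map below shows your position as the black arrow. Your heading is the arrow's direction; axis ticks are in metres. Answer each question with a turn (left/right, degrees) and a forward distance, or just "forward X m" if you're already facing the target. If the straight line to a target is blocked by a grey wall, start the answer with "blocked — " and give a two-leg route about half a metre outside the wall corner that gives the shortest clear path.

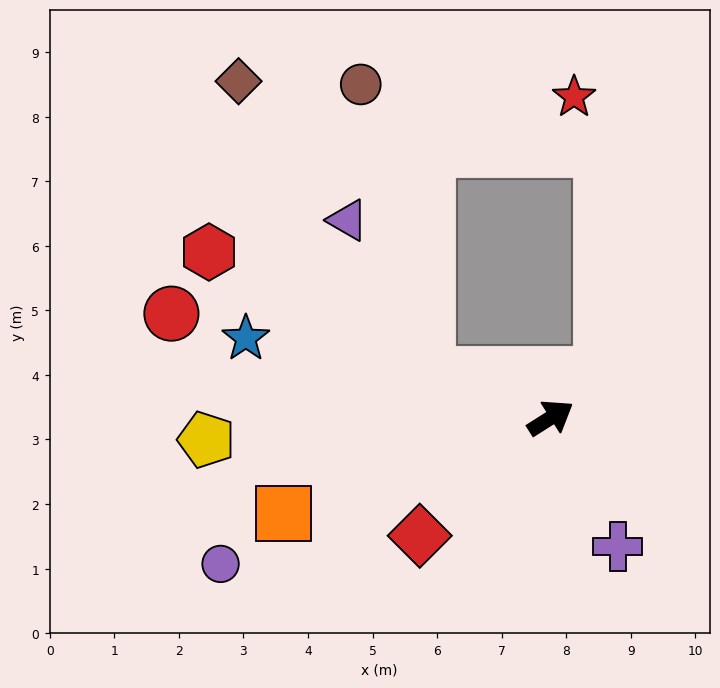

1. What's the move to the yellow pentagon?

turn left 151°, forward 5.3 m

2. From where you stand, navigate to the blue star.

turn left 133°, forward 4.9 m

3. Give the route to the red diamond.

turn right 170°, forward 2.7 m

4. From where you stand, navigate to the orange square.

turn left 167°, forward 4.4 m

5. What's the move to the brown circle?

blocked — turn left 128°, forward 2.0 m, then turn right 57°, forward 4.6 m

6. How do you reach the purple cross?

turn right 95°, forward 2.3 m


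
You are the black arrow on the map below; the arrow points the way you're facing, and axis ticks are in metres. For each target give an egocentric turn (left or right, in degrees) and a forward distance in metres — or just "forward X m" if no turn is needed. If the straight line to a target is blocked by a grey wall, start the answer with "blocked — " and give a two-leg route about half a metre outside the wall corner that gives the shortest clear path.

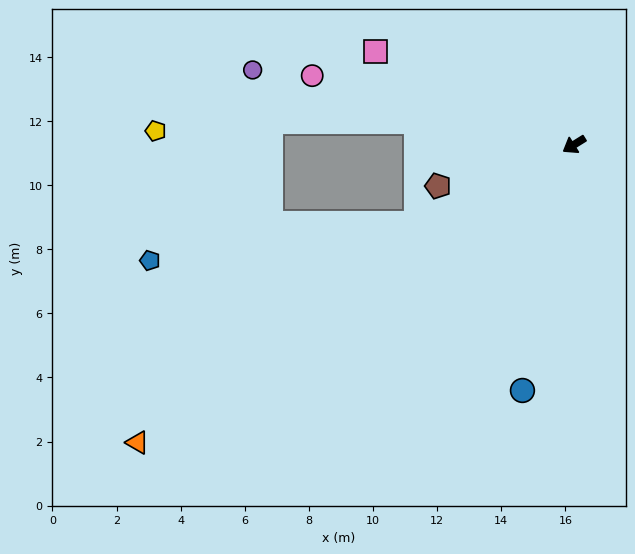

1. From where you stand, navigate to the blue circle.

turn left 46°, forward 7.8 m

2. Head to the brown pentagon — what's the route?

turn right 15°, forward 4.4 m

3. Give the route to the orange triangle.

turn left 2°, forward 16.5 m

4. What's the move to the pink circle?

turn right 47°, forward 8.4 m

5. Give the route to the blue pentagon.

blocked — turn right 5°, forward 5.5 m, then turn right 19°, forward 8.4 m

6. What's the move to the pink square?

turn right 57°, forward 6.8 m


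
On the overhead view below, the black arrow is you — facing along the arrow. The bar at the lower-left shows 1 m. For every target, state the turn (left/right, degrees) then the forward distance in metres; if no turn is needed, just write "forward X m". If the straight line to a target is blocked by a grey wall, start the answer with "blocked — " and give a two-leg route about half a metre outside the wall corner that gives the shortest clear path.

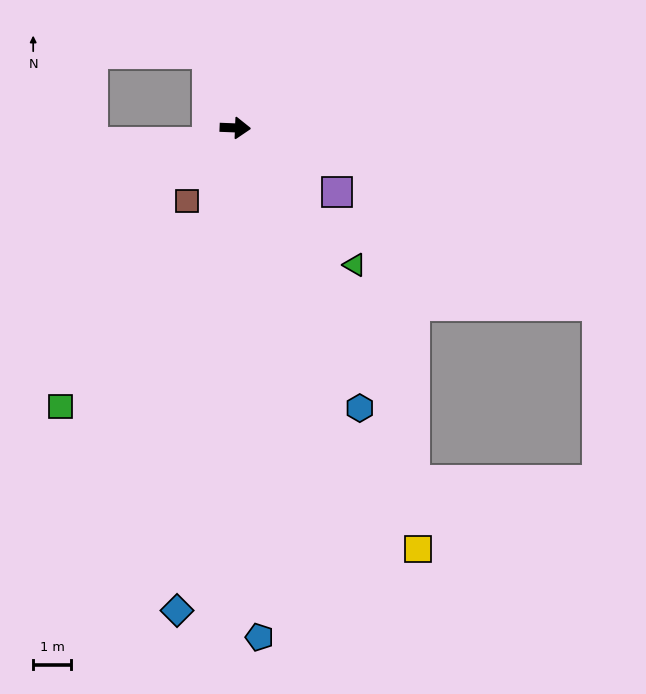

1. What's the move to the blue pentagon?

turn right 85°, forward 13.4 m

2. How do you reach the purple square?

turn right 30°, forward 3.2 m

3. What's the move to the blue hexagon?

turn right 64°, forward 8.0 m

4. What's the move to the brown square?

turn right 121°, forward 2.3 m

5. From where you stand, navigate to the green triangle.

turn right 47°, forward 4.8 m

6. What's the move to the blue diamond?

turn right 95°, forward 12.7 m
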